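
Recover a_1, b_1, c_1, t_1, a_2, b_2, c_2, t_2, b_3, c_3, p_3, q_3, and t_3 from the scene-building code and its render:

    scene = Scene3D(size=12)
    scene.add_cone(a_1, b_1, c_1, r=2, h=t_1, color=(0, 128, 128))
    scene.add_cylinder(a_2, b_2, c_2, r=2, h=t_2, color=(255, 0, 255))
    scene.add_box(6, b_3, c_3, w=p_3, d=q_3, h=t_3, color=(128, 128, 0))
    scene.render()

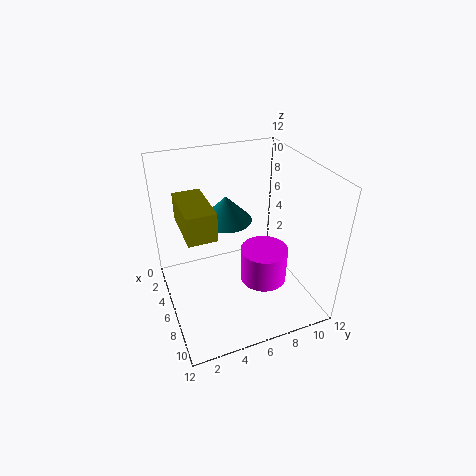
a_1 = 6, b_1 = 5, c_1 = 8, t_1 = 2, a_2 = 7, b_2 = 8, c_2 = 2, t_2 = 3, b_3 = 1, c_3 = 9, p_3 = 4, q_3 = 2, t_3 = 2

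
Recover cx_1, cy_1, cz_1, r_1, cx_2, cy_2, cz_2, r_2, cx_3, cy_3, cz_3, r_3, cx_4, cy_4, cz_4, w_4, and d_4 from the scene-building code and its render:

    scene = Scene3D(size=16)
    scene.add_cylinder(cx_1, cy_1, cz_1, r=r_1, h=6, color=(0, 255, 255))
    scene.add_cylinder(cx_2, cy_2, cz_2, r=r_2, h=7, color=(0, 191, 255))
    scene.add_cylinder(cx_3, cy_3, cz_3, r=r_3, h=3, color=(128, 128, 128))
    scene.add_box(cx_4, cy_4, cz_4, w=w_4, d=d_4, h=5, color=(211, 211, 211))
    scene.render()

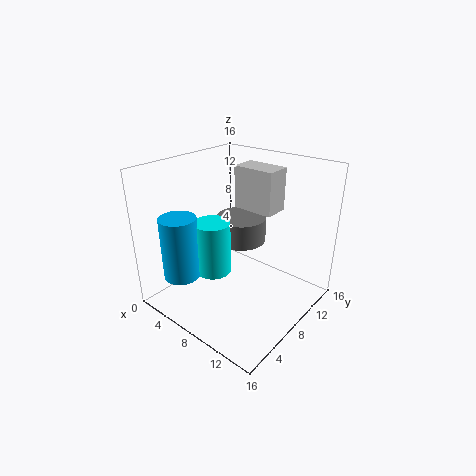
cx_1 = 6
cy_1 = 6
cz_1 = 4
r_1 = 2
cx_2 = 4
cy_2 = 3
cz_2 = 4
r_2 = 2
cx_3 = 6
cy_3 = 11
cz_3 = 6
r_3 = 3
cx_4 = 5
cy_4 = 11
cz_4 = 10
w_4 = 5
d_4 = 3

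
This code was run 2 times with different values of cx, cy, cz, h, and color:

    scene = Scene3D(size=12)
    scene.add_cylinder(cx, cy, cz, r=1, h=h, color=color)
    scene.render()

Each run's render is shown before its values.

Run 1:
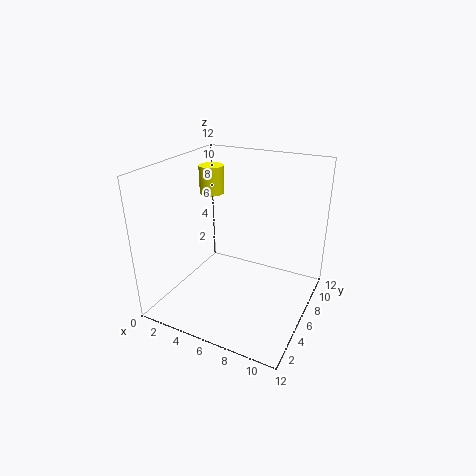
cx = 3.5
cy = 6.25
cz = 9.5
h = 2.25
color = 'yellow'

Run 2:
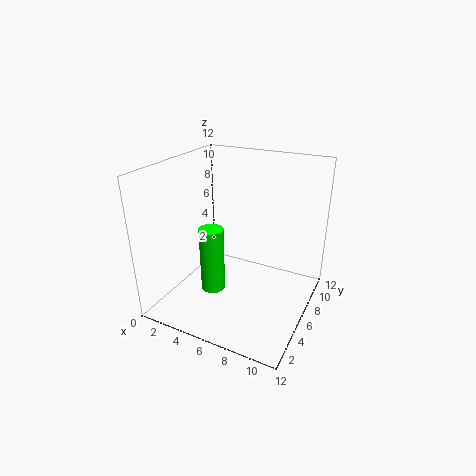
cx = 4.5
cy = 4.25
cz = 1.75
h = 5.5
color = 'lime'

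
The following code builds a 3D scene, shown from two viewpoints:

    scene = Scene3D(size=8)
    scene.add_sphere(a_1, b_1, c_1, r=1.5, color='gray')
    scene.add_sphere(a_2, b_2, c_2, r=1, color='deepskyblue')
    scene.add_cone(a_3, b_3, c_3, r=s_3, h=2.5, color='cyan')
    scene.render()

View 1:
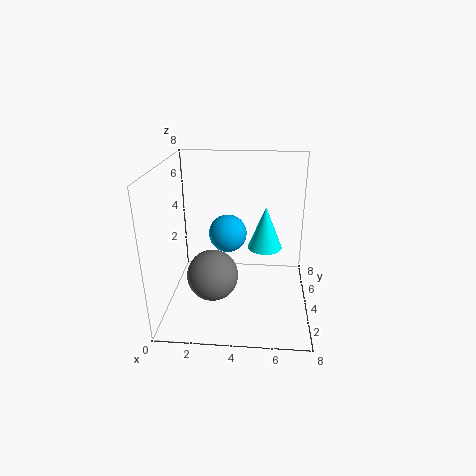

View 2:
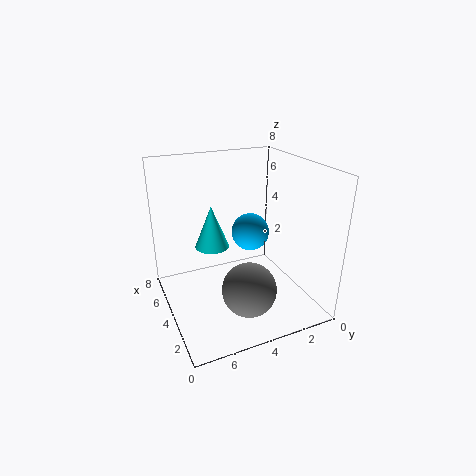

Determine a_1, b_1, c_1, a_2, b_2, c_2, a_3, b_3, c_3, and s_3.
a_1 = 2.5; b_1 = 4; c_1 = 1.5; a_2 = 3.5; b_2 = 3.5; c_2 = 4.5; a_3 = 5.5; b_3 = 5; c_3 = 3; s_3 = 1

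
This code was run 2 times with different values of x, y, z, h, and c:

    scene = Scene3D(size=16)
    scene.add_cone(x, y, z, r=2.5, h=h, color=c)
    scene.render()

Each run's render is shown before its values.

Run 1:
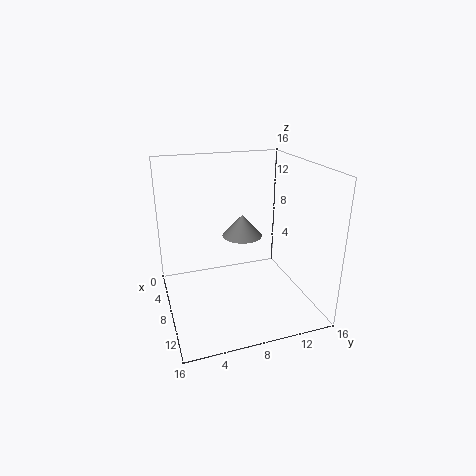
x = 3.75
y = 10
z = 6.25
h = 2.75
c = 'gray'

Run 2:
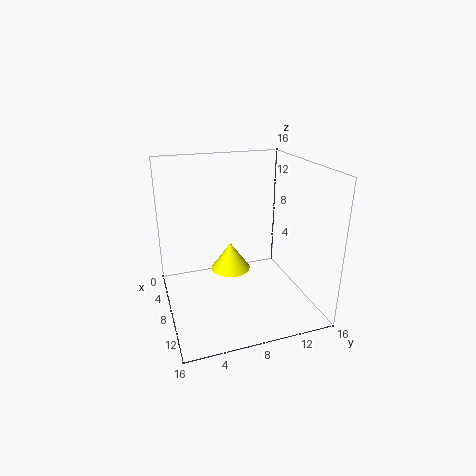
x = 3.5
y = 8.5
z = 1.75
h = 3.5
c = 'yellow'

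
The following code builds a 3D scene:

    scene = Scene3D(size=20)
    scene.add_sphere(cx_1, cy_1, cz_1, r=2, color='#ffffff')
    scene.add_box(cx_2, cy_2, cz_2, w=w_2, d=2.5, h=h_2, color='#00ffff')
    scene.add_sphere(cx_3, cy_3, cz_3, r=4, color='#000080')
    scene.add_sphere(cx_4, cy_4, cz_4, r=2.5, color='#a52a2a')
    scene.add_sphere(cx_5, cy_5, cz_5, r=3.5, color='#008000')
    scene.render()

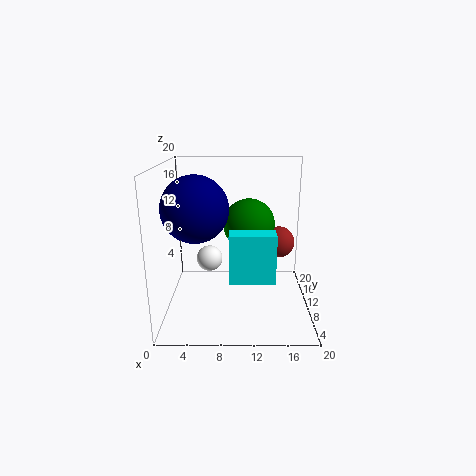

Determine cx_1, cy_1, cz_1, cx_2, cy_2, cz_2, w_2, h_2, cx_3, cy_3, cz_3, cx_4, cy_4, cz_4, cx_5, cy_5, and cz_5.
cx_1 = 5.5; cy_1 = 14.5; cz_1 = 5; cx_2 = 9; cy_2 = 2; cz_2 = 7; w_2 = 5.5; h_2 = 6; cx_3 = 5; cy_3 = 4.5; cz_3 = 15.5; cx_4 = 16.5; cy_4 = 16.5; cz_4 = 7; cx_5 = 11.5; cy_5 = 10; cz_5 = 12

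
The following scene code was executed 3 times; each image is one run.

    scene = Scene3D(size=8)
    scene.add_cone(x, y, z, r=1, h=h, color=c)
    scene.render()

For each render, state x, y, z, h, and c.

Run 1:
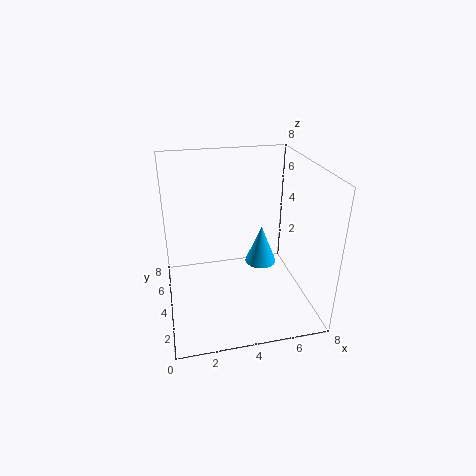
x = 6
y = 6
z = 1
h = 2.5
c = 'deepskyblue'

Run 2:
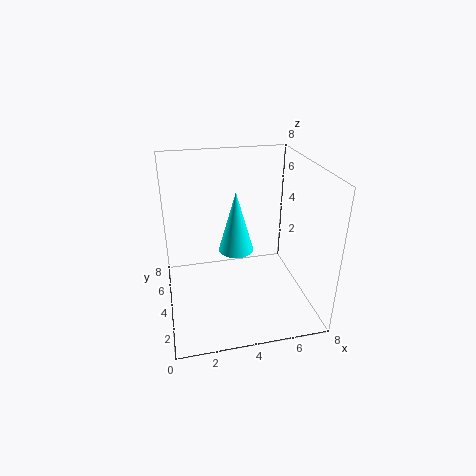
x = 4
y = 4.5
z = 3
h = 3.5
c = 'cyan'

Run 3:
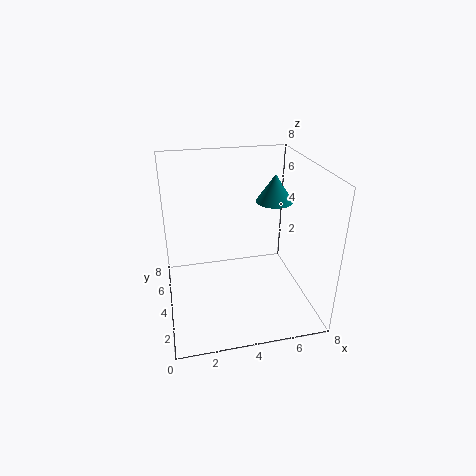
x = 6
y = 4
z = 6
h = 1.5
c = 'teal'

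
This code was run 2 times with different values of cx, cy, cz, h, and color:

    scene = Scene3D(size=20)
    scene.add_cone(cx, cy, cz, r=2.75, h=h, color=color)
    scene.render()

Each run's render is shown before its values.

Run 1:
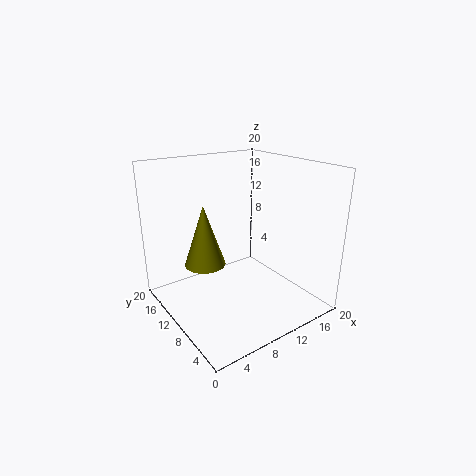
cx = 5.25, cy = 11, cz = 7, h = 8.25, color = 'olive'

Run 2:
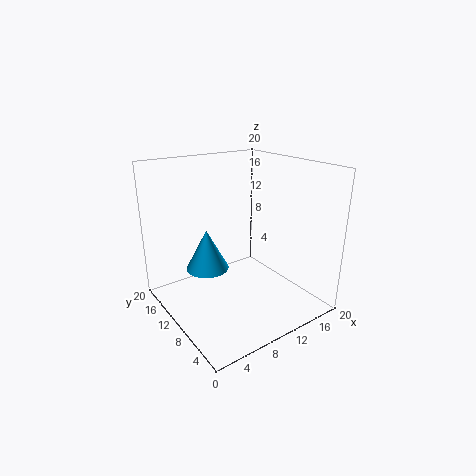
cx = 4.75, cy = 9.5, cz = 7.25, h = 5.25, color = 'deepskyblue'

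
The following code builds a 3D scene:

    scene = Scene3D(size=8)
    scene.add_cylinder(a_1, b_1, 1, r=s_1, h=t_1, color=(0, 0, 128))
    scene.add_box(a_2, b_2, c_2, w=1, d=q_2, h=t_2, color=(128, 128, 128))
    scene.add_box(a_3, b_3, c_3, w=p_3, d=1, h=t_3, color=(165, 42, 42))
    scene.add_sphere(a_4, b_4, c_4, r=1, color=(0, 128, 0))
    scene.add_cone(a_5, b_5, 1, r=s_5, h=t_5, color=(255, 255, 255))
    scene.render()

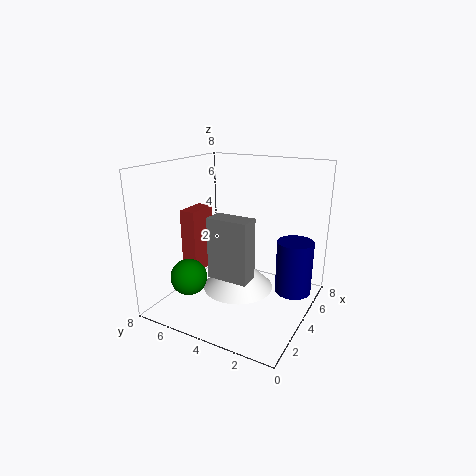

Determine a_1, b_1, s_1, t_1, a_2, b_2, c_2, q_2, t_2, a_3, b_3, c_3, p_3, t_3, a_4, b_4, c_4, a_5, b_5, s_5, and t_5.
a_1 = 5, b_1 = 1, s_1 = 1, t_1 = 3, a_2 = 1, b_2 = 2, c_2 = 3, q_2 = 2, t_2 = 3, a_3 = 4, b_3 = 7, c_3 = 1, p_3 = 2, t_3 = 4, a_4 = 2, b_4 = 6, c_4 = 2, a_5 = 4, b_5 = 4, s_5 = 2, t_5 = 2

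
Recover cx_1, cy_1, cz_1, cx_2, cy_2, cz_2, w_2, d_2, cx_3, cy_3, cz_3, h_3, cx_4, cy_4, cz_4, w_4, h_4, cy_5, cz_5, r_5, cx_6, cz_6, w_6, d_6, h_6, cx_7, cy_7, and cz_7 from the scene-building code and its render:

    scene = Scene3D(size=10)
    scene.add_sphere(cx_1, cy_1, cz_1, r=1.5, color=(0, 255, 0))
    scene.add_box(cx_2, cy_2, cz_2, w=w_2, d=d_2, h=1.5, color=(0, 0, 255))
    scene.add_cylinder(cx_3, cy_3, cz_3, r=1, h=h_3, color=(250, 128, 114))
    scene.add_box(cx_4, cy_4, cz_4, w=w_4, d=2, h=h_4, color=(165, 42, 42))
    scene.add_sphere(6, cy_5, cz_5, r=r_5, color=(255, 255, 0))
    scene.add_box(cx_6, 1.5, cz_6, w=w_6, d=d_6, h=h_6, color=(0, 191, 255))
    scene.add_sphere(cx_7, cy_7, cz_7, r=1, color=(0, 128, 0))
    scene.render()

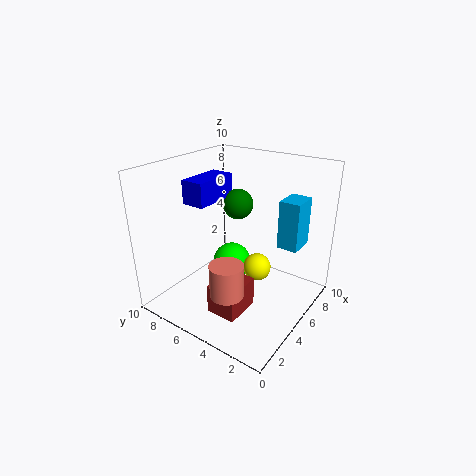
cx_1 = 7; cy_1 = 7; cz_1 = 1.5; cx_2 = 2; cy_2 = 5.5; cz_2 = 8; w_2 = 3; d_2 = 1.5; cx_3 = 1; cy_3 = 3; cz_3 = 3.5; h_3 = 2; cx_4 = 1.5; cy_4 = 3; cz_4 = 1; w_4 = 2.5; h_4 = 2; cy_5 = 4; cz_5 = 2.5; r_5 = 1; cx_6 = 7; cz_6 = 4; w_6 = 2; d_6 = 1.5; h_6 = 3.5; cx_7 = 5; cy_7 = 5; cz_7 = 7.5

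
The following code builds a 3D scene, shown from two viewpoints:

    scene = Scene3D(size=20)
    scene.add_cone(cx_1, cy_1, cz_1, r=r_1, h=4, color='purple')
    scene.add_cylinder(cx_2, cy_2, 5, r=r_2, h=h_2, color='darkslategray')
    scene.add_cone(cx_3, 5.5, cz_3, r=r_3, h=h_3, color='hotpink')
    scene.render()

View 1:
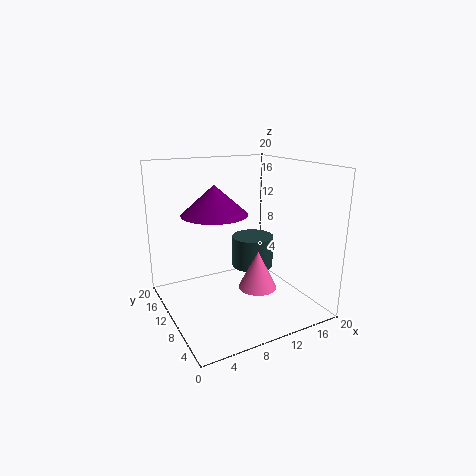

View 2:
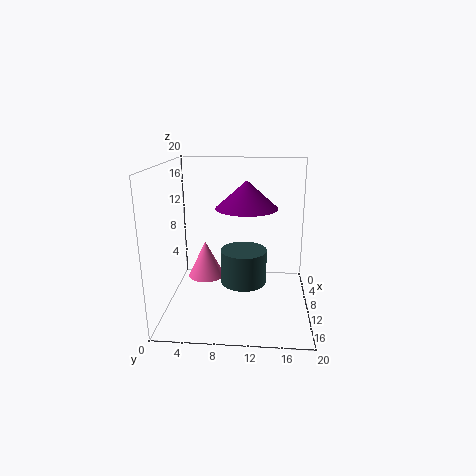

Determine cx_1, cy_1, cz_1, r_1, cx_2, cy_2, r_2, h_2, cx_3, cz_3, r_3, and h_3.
cx_1 = 7
cy_1 = 11
cz_1 = 13.5
r_1 = 4.5
cx_2 = 13
cy_2 = 11
r_2 = 3
h_2 = 4.5
cx_3 = 10.5
cz_3 = 4.5
r_3 = 2.5
h_3 = 5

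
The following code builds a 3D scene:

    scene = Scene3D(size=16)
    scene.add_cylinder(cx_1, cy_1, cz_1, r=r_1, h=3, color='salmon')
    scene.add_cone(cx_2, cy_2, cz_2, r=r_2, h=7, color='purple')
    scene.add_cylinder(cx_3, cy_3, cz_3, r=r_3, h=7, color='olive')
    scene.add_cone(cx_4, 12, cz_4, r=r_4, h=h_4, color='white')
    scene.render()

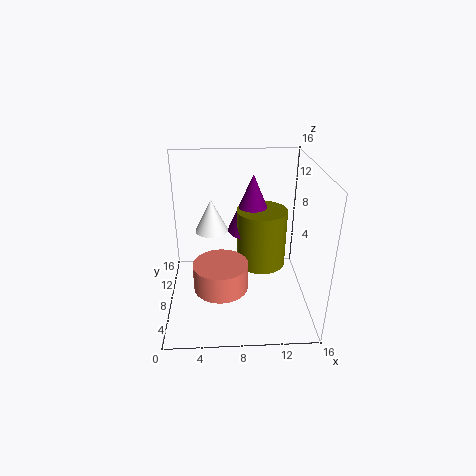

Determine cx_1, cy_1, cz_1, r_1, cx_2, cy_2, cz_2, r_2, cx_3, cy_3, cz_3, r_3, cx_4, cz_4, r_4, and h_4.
cx_1 = 6; cy_1 = 6; cz_1 = 3; r_1 = 3; cx_2 = 10; cy_2 = 12; cz_2 = 7; r_2 = 3; cx_3 = 11; cy_3 = 11; cz_3 = 3; r_3 = 3; cx_4 = 5; cz_4 = 7; r_4 = 2; h_4 = 4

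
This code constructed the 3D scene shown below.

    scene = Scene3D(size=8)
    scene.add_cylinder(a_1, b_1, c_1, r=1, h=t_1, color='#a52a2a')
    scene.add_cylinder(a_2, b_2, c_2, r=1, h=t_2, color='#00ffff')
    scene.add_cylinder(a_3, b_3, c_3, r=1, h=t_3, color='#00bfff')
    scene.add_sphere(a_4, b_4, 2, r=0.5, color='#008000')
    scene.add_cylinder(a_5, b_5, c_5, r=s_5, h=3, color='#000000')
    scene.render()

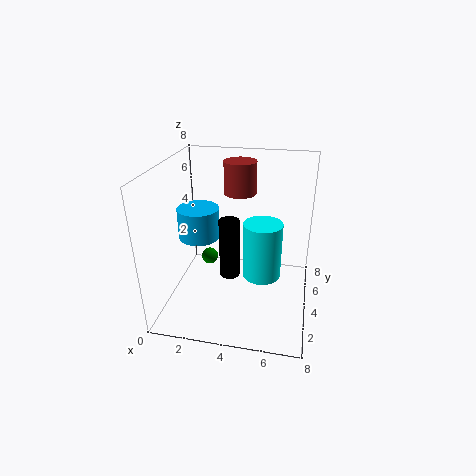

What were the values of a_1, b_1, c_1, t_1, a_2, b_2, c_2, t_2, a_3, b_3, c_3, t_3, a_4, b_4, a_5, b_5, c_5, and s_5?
a_1 = 3.5, b_1 = 7, c_1 = 5.5, t_1 = 2, a_2 = 5.5, b_2 = 3, c_2 = 2.5, t_2 = 3, a_3 = 2.5, b_3 = 2, c_3 = 5, t_3 = 1.5, a_4 = 2, b_4 = 5, a_5 = 4, b_5 = 2, c_5 = 3, s_5 = 0.5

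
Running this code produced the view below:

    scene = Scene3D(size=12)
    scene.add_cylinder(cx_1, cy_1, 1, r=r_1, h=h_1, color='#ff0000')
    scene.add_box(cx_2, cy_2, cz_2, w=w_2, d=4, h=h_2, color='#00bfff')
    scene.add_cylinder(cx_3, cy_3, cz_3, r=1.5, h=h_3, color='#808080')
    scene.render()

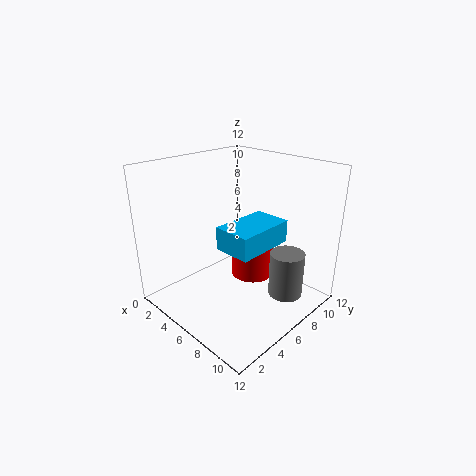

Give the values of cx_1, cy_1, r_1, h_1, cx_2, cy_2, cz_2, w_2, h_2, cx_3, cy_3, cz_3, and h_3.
cx_1 = 5
cy_1 = 9
r_1 = 2
h_1 = 4
cx_2 = 9
cy_2 = 1
cz_2 = 8
w_2 = 2.5
h_2 = 1.5
cx_3 = 9
cy_3 = 9
cz_3 = 0.5
h_3 = 4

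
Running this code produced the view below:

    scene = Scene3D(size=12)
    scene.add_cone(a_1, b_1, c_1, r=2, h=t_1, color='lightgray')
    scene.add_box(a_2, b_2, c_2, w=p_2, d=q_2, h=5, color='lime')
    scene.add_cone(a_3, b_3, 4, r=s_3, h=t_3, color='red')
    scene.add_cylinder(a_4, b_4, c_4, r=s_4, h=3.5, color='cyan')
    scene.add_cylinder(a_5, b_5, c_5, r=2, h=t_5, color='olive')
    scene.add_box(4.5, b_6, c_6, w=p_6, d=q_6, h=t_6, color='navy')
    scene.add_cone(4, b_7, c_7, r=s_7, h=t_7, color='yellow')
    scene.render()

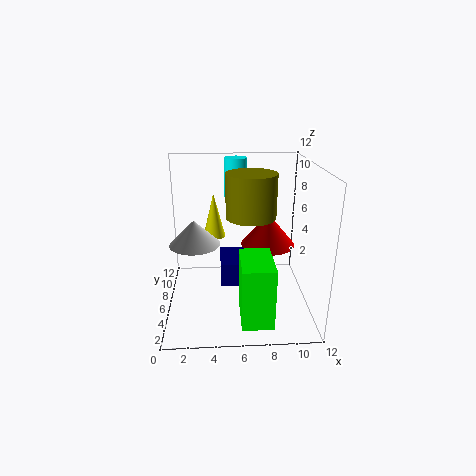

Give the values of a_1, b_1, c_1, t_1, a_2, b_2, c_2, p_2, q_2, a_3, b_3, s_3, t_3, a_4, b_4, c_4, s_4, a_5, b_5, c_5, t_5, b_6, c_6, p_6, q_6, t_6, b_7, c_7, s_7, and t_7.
a_1 = 2.5, b_1 = 5, c_1 = 6, t_1 = 2, a_2 = 6, b_2 = 1, c_2 = 0.5, p_2 = 2.5, q_2 = 4, a_3 = 9, b_3 = 9, s_3 = 2.5, t_3 = 3, a_4 = 6, b_4 = 9.5, c_4 = 8.5, s_4 = 1, a_5 = 7, b_5 = 5.5, c_5 = 8, t_5 = 3.5, b_6 = 5, c_6 = 2, p_6 = 3.5, q_6 = 3.5, t_6 = 2, b_7 = 9, c_7 = 5, s_7 = 1, t_7 = 4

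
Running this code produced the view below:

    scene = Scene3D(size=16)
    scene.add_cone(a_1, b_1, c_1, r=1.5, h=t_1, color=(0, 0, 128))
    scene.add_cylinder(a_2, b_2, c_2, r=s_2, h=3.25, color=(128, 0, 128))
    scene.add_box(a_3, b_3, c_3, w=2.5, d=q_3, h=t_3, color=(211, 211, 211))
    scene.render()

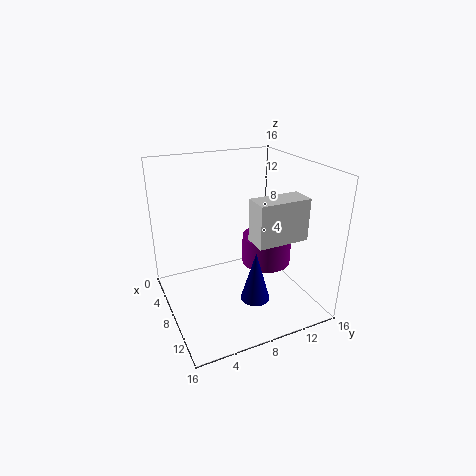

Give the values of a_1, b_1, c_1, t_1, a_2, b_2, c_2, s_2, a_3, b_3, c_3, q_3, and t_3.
a_1 = 12.75
b_1 = 7.75
c_1 = 3.25
t_1 = 5.25
a_2 = 8.75
b_2 = 11.25
c_2 = 4.75
s_2 = 2.75
a_3 = 11.5
b_3 = 7.5
c_3 = 9.5
q_3 = 5.25
t_3 = 4.25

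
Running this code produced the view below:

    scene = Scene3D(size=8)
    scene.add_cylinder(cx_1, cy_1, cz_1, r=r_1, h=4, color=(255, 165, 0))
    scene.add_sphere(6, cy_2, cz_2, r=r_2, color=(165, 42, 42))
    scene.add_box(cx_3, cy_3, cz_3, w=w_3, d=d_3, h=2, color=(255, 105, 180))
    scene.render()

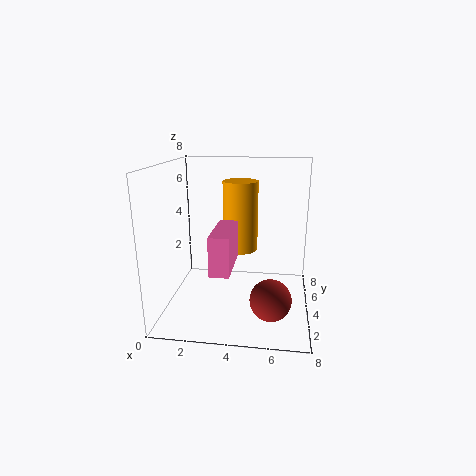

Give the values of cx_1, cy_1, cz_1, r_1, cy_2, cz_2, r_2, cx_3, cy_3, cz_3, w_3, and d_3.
cx_1 = 4, cy_1 = 5, cz_1 = 3, r_1 = 1, cy_2 = 1, cz_2 = 2, r_2 = 1, cx_3 = 3, cy_3 = 1, cz_3 = 3, w_3 = 1, d_3 = 3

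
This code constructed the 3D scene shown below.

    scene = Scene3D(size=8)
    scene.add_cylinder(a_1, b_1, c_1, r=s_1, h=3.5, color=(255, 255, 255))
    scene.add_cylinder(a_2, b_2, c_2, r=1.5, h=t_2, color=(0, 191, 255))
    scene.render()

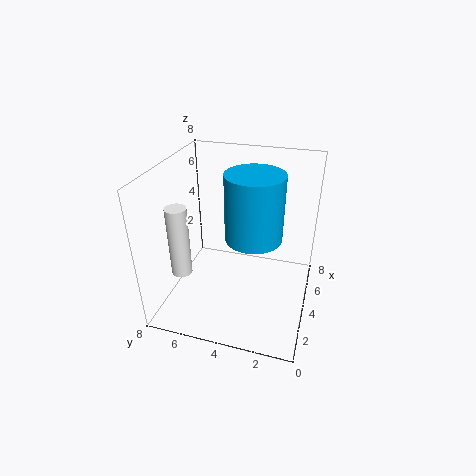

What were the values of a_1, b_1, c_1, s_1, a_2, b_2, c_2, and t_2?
a_1 = 1, b_1 = 6, c_1 = 3.5, s_1 = 0.5, a_2 = 3.5, b_2 = 3, c_2 = 4.5, t_2 = 3.5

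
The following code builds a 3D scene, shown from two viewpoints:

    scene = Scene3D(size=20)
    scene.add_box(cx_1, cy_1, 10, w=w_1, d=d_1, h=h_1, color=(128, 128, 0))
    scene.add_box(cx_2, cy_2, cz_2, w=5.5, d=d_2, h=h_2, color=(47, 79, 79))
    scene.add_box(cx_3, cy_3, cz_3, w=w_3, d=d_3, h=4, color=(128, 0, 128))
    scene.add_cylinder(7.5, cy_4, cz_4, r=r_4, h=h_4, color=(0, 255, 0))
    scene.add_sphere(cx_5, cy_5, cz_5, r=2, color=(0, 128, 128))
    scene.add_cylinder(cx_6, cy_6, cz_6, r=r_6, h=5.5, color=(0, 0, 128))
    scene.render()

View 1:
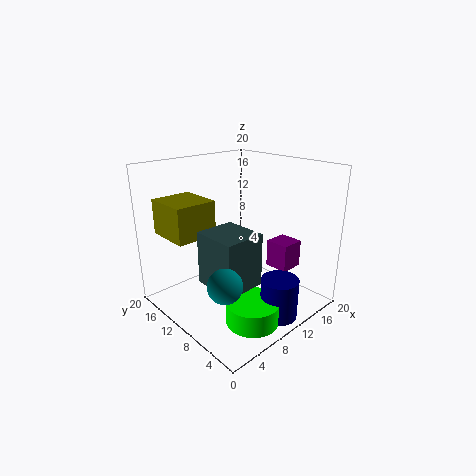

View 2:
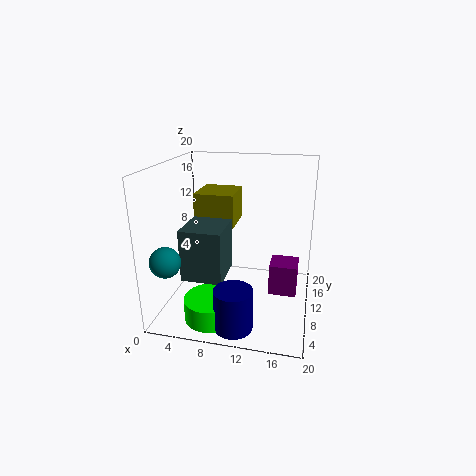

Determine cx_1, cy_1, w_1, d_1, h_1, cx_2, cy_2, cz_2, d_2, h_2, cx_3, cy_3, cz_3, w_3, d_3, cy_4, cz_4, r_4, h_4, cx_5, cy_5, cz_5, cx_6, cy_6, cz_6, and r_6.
cx_1 = 2.5
cy_1 = 13
w_1 = 6
d_1 = 6.5
h_1 = 5
cx_2 = 3.5
cy_2 = 4.5
cz_2 = 5.5
d_2 = 6
h_2 = 7
cx_3 = 15
cy_3 = 5.5
cz_3 = 4.5
w_3 = 3.5
d_3 = 3.5
cy_4 = 4.5
cz_4 = 0.5
r_4 = 3.5
h_4 = 3
cx_5 = 2
cy_5 = 3.5
cz_5 = 8.5
cx_6 = 11
cy_6 = 3
cz_6 = 0.5
r_6 = 2.5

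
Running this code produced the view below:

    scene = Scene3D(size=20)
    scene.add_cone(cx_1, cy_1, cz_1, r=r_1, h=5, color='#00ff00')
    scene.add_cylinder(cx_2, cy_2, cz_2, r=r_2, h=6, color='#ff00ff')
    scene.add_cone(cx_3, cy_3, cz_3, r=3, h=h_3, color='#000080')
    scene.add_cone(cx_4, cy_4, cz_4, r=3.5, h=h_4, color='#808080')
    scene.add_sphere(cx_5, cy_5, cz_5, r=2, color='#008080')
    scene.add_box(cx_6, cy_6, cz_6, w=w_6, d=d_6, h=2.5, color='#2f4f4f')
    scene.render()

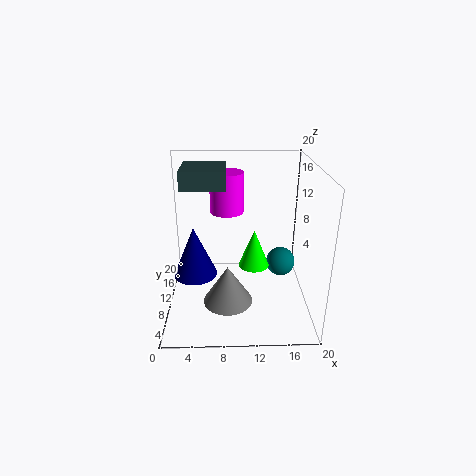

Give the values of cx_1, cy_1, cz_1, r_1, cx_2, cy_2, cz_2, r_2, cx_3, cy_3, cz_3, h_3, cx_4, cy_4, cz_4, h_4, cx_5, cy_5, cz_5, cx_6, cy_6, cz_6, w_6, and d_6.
cx_1 = 12
cy_1 = 7
cz_1 = 7.5
r_1 = 2
cx_2 = 8.5
cy_2 = 15
cz_2 = 12
r_2 = 2.5
cx_3 = 4
cy_3 = 9
cz_3 = 5
h_3 = 7
cx_4 = 8.5
cy_4 = 8
cz_4 = 1
h_4 = 5.5
cx_5 = 16
cy_5 = 9.5
cz_5 = 6.5
cx_6 = 2.5
cy_6 = 9
cz_6 = 17
w_6 = 6
d_6 = 6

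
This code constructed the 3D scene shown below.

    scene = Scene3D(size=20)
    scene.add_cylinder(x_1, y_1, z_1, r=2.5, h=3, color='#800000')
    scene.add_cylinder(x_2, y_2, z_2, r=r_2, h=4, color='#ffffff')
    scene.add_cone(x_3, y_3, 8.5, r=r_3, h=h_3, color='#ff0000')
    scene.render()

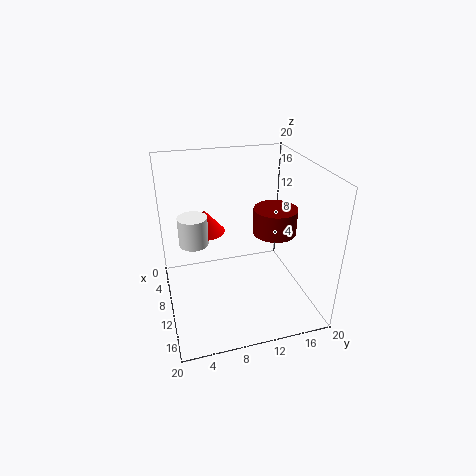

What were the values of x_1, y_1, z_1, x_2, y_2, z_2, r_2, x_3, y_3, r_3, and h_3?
x_1 = 16.5; y_1 = 12.5; z_1 = 14; x_2 = 9; y_2 = 4; z_2 = 9.5; r_2 = 2; x_3 = 4; y_3 = 6.5; r_3 = 3; h_3 = 3.5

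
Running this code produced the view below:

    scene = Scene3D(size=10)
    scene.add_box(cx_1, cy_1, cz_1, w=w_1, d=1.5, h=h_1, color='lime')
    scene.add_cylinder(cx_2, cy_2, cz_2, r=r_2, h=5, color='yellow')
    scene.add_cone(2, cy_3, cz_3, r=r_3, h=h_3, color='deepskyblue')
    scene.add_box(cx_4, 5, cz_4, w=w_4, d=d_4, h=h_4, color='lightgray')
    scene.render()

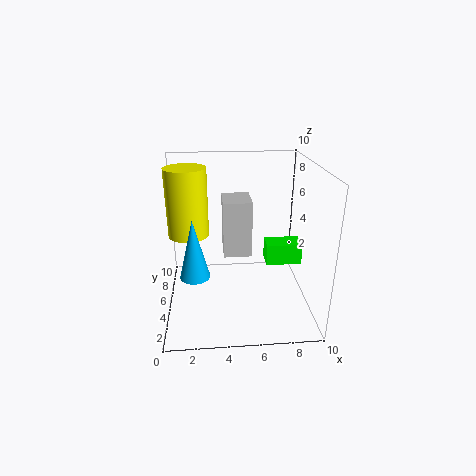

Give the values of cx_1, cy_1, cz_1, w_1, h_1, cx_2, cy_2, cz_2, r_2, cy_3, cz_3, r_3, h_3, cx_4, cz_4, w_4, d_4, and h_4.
cx_1 = 7
cy_1 = 4.5
cz_1 = 3
w_1 = 2.5
h_1 = 1.5
cx_2 = 1.5
cy_2 = 7
cz_2 = 4.5
r_2 = 1.5
cy_3 = 3.5
cz_3 = 3
r_3 = 1
h_3 = 4
cx_4 = 4
cz_4 = 3.5
w_4 = 2
d_4 = 2.5
h_4 = 4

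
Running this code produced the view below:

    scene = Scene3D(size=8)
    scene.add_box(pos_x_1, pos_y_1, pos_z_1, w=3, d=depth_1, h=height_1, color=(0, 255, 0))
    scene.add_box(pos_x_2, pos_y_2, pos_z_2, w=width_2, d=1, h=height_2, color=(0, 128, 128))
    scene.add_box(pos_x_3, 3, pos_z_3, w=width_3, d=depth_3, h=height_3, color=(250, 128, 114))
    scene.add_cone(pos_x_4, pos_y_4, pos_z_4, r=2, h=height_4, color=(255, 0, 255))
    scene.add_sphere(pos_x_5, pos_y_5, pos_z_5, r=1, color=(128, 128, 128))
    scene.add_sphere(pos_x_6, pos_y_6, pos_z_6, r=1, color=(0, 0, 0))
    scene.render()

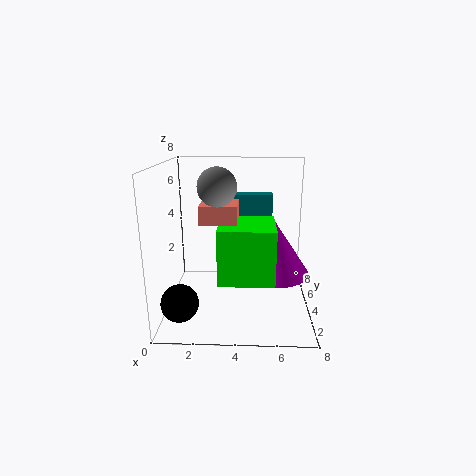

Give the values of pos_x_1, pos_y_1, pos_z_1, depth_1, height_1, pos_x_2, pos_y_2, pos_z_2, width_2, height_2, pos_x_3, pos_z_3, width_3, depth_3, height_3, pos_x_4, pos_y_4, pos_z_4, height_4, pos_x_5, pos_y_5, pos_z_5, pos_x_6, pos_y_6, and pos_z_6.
pos_x_1 = 3; pos_y_1 = 2; pos_z_1 = 2; depth_1 = 3; height_1 = 3; pos_x_2 = 3; pos_y_2 = 6; pos_z_2 = 4; width_2 = 3; height_2 = 2; pos_x_3 = 2; pos_z_3 = 5; width_3 = 2; depth_3 = 2; height_3 = 1; pos_x_4 = 6; pos_y_4 = 4; pos_z_4 = 2; height_4 = 3; pos_x_5 = 3; pos_y_5 = 3; pos_z_5 = 7; pos_x_6 = 1; pos_y_6 = 2; pos_z_6 = 1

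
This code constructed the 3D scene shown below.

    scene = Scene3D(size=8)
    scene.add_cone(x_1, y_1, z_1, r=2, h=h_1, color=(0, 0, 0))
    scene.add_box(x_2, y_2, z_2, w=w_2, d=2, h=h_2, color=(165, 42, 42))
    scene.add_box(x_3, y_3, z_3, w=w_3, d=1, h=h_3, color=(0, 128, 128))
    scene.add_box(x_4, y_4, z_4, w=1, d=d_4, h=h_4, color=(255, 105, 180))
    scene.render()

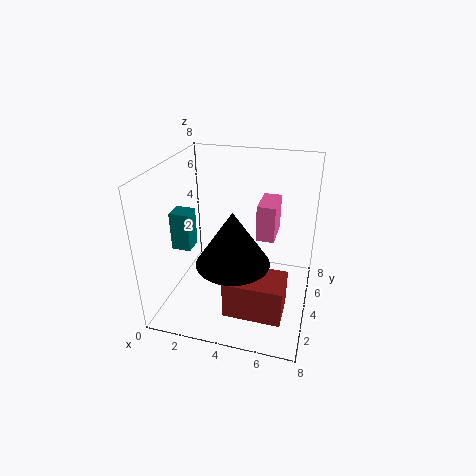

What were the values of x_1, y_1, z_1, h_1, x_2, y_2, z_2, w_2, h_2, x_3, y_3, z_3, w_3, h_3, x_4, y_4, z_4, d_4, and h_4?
x_1 = 4
y_1 = 3
z_1 = 3
h_1 = 3
x_2 = 4
y_2 = 1
z_2 = 1
w_2 = 3
h_2 = 2
x_3 = 1
y_3 = 2
z_3 = 4
w_3 = 1
h_3 = 2
x_4 = 5
y_4 = 4
z_4 = 4
d_4 = 2
h_4 = 2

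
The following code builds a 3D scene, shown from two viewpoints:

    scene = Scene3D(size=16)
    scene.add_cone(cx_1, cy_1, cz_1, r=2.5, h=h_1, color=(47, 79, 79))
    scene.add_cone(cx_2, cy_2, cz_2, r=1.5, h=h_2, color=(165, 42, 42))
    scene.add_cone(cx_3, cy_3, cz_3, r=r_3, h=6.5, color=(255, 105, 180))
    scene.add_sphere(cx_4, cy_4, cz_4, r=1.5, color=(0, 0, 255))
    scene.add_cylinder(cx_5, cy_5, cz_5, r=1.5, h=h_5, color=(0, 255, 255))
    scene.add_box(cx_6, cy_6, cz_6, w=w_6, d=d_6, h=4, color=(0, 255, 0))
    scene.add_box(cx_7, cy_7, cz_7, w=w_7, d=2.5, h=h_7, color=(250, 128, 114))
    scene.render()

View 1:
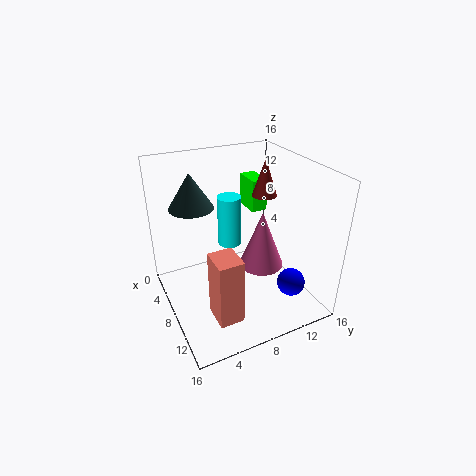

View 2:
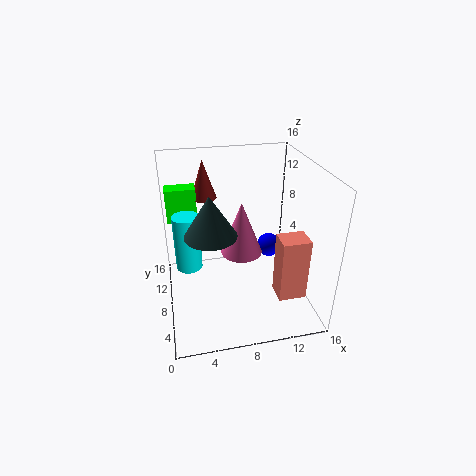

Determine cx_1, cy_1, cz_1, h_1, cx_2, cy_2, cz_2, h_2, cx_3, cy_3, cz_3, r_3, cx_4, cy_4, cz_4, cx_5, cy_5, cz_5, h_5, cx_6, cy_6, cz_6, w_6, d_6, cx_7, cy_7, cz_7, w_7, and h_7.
cx_1 = 4.5; cy_1 = 4; cz_1 = 11; h_1 = 4; cx_2 = 5; cy_2 = 13; cz_2 = 11; h_2 = 4.5; cx_3 = 9; cy_3 = 10.5; cz_3 = 4.5; r_3 = 2.5; cx_4 = 13; cy_4 = 12; cz_4 = 4; cx_5 = 2.5; cy_5 = 9.5; cz_5 = 4; h_5 = 6.5; cx_6 = 0.5; cy_6 = 12; cz_6 = 8.5; w_6 = 3.5; d_6 = 2; cx_7 = 11.5; cy_7 = 3; cz_7 = 2.5; w_7 = 3; h_7 = 7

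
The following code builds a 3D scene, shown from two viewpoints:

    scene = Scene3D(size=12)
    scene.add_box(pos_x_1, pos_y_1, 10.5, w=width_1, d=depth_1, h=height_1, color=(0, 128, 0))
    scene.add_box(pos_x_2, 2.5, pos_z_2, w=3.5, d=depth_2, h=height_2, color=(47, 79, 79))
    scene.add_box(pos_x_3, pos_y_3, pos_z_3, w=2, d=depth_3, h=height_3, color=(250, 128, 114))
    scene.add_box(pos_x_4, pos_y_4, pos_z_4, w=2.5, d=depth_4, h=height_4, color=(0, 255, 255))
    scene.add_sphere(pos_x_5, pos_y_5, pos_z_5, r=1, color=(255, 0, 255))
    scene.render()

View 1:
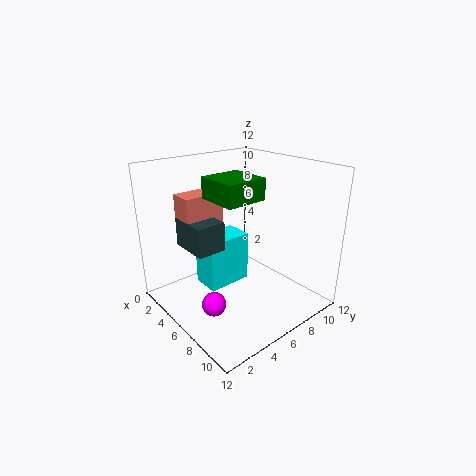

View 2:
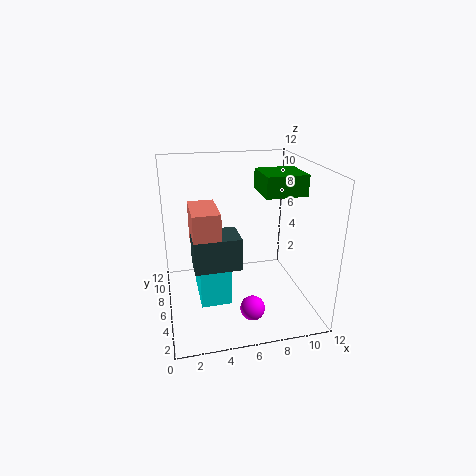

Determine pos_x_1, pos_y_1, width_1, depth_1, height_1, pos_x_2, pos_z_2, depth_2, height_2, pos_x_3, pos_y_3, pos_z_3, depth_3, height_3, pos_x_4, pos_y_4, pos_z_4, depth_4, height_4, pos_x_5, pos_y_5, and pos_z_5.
pos_x_1 = 7; pos_y_1 = 2; width_1 = 3; depth_1 = 3; height_1 = 1.5; pos_x_2 = 2; pos_z_2 = 5; depth_2 = 2.5; height_2 = 2.5; pos_x_3 = 2; pos_y_3 = 2.5; pos_z_3 = 6.5; depth_3 = 3.5; height_3 = 3; pos_x_4 = 2.5; pos_y_4 = 4; pos_z_4 = 1; depth_4 = 4; height_4 = 4.5; pos_x_5 = 6.5; pos_y_5 = 3; pos_z_5 = 1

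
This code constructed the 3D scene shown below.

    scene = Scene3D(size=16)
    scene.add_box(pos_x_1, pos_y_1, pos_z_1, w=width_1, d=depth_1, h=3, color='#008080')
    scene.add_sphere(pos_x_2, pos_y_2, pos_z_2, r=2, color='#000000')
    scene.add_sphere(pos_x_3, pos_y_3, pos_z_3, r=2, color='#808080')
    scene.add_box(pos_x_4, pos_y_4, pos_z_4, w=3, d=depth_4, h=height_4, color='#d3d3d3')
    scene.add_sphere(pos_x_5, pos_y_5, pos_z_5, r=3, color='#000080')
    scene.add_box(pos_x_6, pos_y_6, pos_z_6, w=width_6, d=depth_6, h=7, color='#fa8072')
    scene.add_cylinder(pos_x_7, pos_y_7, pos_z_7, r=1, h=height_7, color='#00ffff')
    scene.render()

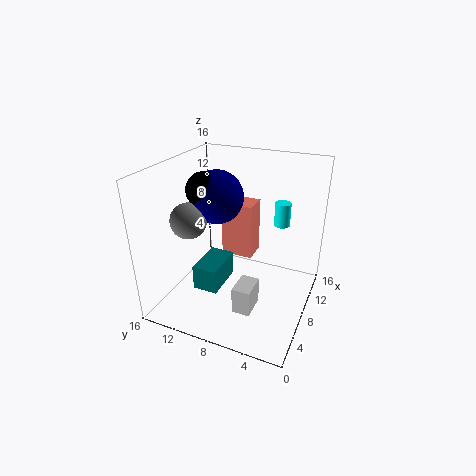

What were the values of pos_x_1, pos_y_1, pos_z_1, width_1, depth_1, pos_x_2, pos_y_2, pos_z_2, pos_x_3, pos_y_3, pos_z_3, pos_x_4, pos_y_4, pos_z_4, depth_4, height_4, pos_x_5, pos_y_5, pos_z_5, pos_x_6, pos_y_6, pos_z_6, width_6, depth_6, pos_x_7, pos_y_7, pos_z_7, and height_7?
pos_x_1 = 6
pos_y_1 = 10
pos_z_1 = 1
width_1 = 5
depth_1 = 3
pos_x_2 = 8
pos_y_2 = 12
pos_z_2 = 13
pos_x_3 = 6
pos_y_3 = 13
pos_z_3 = 10
pos_x_4 = 4
pos_y_4 = 5
pos_z_4 = 1
depth_4 = 2
height_4 = 3
pos_x_5 = 9
pos_y_5 = 11
pos_z_5 = 12
pos_x_6 = 12
pos_y_6 = 8
pos_z_6 = 3
width_6 = 3
depth_6 = 4
pos_x_7 = 15
pos_y_7 = 5
pos_z_7 = 7
height_7 = 3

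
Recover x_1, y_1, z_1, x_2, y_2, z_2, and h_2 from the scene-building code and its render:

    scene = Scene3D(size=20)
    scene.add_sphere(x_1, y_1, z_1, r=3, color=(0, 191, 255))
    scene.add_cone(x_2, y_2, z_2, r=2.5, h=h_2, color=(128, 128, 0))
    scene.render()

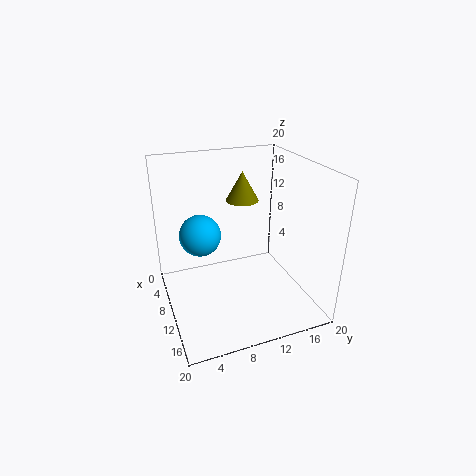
x_1 = 6.5
y_1 = 5.5
z_1 = 9.5
x_2 = 4
y_2 = 13
z_2 = 13
h_2 = 4.5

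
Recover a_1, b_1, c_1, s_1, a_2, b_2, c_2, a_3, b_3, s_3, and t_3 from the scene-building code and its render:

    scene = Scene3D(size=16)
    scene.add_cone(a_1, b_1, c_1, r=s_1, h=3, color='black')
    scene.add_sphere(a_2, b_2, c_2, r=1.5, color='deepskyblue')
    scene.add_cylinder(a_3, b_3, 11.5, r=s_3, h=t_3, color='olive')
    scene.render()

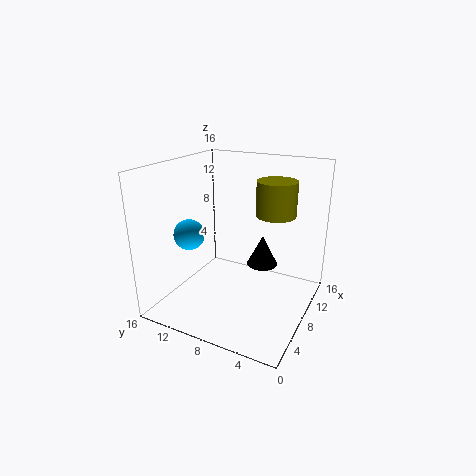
a_1 = 5.5; b_1 = 4; c_1 = 7; s_1 = 1.5; a_2 = 2.5; b_2 = 10.5; c_2 = 10; a_3 = 7.5; b_3 = 3.5; s_3 = 2; t_3 = 3.5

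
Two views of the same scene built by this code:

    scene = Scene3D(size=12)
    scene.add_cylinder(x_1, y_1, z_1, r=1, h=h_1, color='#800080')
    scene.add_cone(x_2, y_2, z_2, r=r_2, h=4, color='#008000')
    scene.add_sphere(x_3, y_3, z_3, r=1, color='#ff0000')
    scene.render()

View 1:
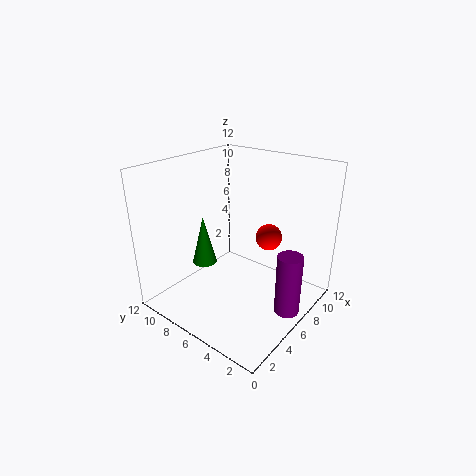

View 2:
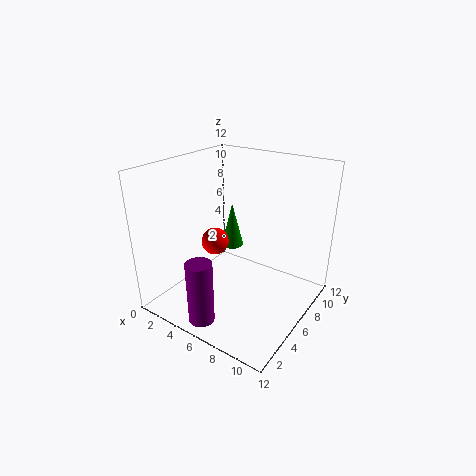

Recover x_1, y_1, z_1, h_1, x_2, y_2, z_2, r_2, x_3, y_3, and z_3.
x_1 = 6, y_1 = 1, z_1 = 1, h_1 = 5, x_2 = 4, y_2 = 8, z_2 = 4, r_2 = 1, x_3 = 6, y_3 = 3, z_3 = 7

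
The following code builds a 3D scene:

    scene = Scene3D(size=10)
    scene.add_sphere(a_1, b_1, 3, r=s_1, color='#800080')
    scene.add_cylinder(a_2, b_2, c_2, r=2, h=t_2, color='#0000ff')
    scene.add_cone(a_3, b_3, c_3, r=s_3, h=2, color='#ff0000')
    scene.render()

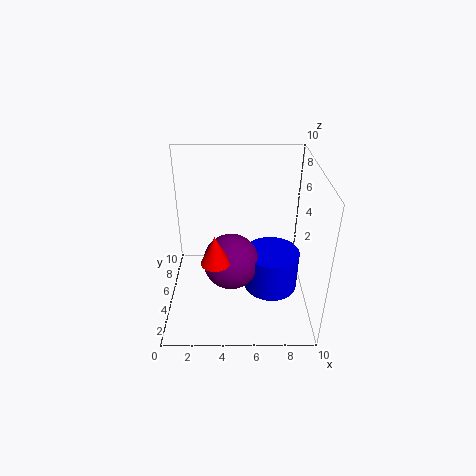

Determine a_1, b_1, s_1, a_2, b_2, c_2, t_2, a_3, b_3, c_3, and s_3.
a_1 = 4.5, b_1 = 5, s_1 = 2, a_2 = 7.5, b_2 = 5.5, c_2 = 0.5, t_2 = 3, a_3 = 3.5, b_3 = 3.5, c_3 = 4, s_3 = 1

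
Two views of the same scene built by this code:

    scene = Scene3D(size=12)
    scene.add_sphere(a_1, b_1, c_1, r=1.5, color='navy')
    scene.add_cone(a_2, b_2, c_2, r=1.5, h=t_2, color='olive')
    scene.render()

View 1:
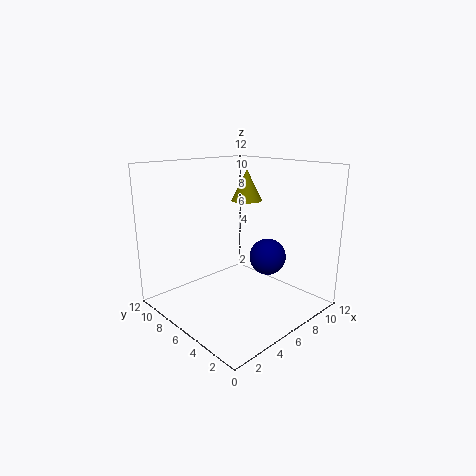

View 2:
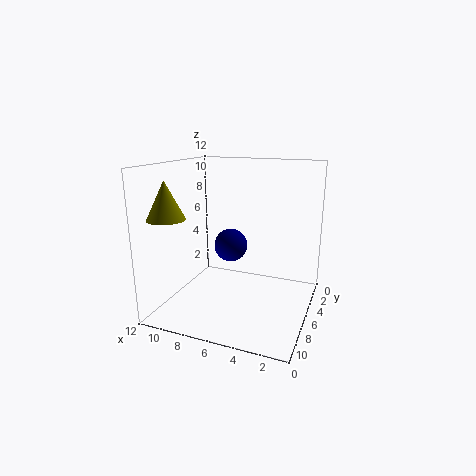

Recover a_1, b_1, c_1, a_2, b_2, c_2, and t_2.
a_1 = 7.5, b_1 = 4, c_1 = 4.5, a_2 = 10.5, b_2 = 9.5, c_2 = 8, t_2 = 3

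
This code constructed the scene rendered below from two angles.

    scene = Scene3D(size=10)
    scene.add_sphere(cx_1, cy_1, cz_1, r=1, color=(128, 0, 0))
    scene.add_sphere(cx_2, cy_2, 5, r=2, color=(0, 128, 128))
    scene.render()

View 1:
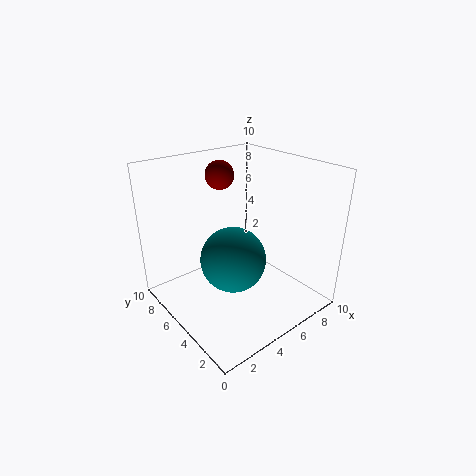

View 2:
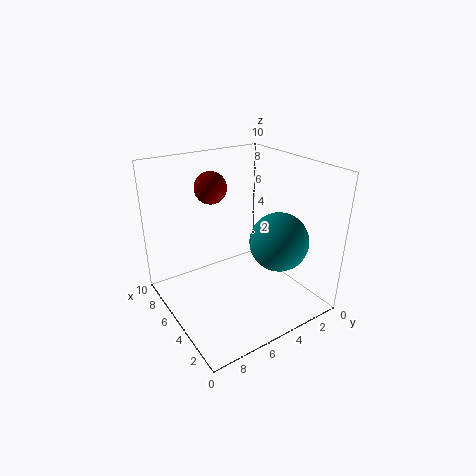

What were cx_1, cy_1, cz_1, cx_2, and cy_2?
cx_1 = 5, cy_1 = 7, cz_1 = 9, cx_2 = 3, cy_2 = 3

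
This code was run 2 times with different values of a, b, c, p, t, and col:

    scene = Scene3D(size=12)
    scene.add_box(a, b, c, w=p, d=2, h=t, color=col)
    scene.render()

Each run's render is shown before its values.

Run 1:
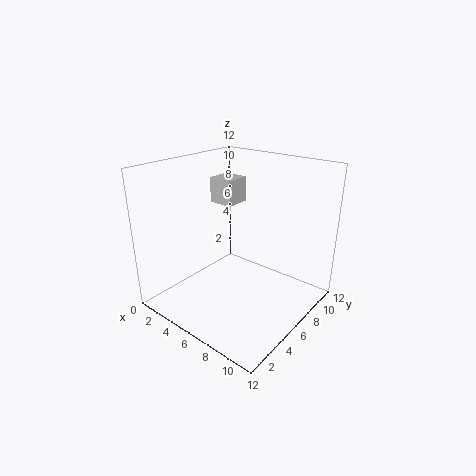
a = 4, b = 5, c = 9, p = 2, t = 2, col = 'lightgray'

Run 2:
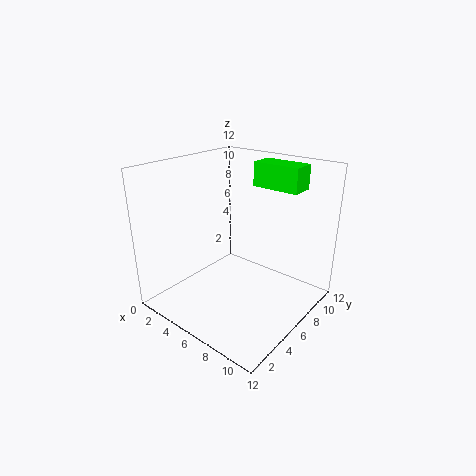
a = 6, b = 8, c = 10, p = 4, t = 2, col = 'lime'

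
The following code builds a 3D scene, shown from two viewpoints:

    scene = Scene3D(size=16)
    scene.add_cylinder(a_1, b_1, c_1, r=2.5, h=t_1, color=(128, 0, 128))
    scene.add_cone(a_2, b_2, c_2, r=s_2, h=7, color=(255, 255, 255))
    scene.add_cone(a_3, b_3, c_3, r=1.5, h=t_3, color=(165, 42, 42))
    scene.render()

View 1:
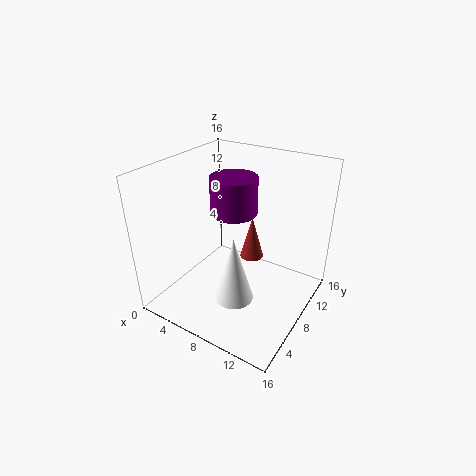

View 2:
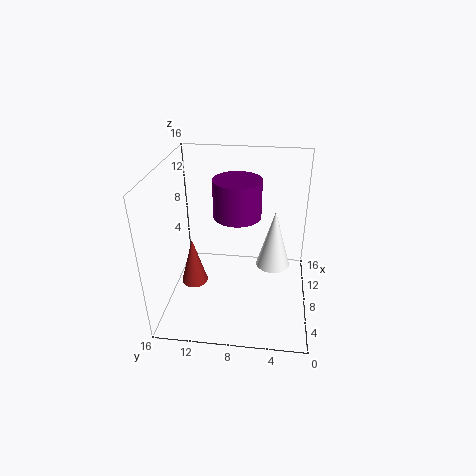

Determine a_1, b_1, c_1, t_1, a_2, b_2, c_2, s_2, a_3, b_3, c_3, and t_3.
a_1 = 7.5
b_1 = 8
c_1 = 11
t_1 = 4
a_2 = 10
b_2 = 4
c_2 = 3.5
s_2 = 2
a_3 = 7
b_3 = 13
c_3 = 2.5
t_3 = 5.5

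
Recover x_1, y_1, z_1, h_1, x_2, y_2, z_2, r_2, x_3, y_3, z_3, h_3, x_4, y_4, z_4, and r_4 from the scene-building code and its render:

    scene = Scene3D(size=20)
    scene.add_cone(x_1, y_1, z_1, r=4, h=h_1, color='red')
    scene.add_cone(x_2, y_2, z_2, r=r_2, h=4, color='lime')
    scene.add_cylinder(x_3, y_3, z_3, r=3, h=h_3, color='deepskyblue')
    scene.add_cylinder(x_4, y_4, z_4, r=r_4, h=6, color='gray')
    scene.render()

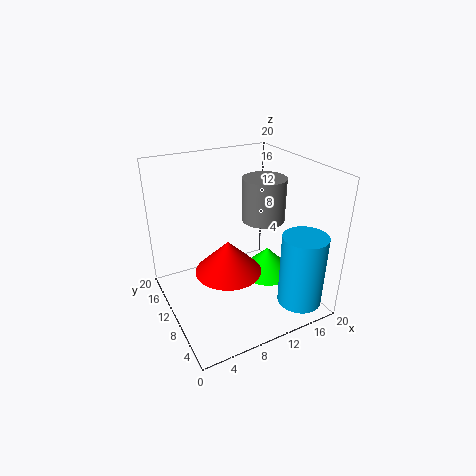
x_1 = 6
y_1 = 5
z_1 = 9
h_1 = 4
x_2 = 15
y_2 = 10
z_2 = 3
r_2 = 4
x_3 = 16
y_3 = 3
z_3 = 2
h_3 = 10
x_4 = 14
y_4 = 10
z_4 = 12
r_4 = 3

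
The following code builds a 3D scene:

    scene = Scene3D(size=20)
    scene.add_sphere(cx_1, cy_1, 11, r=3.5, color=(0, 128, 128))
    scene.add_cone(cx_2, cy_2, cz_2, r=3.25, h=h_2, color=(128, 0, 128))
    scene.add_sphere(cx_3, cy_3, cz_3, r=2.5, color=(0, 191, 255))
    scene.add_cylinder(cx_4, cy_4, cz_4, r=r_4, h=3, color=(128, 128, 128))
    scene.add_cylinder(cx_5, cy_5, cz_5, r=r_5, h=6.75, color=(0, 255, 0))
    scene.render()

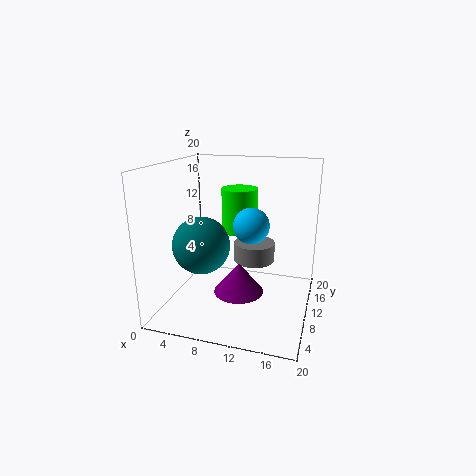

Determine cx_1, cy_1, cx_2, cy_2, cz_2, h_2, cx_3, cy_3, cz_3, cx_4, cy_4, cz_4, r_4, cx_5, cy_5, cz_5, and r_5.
cx_1 = 7.25; cy_1 = 3.75; cx_2 = 11.25; cy_2 = 6.25; cz_2 = 4; h_2 = 4; cx_3 = 11.75; cy_3 = 10.5; cz_3 = 11.75; cx_4 = 10.75; cy_4 = 16.5; cz_4 = 4; r_4 = 3.25; cx_5 = 8.5; cy_5 = 15.75; cz_5 = 9; r_5 = 2.75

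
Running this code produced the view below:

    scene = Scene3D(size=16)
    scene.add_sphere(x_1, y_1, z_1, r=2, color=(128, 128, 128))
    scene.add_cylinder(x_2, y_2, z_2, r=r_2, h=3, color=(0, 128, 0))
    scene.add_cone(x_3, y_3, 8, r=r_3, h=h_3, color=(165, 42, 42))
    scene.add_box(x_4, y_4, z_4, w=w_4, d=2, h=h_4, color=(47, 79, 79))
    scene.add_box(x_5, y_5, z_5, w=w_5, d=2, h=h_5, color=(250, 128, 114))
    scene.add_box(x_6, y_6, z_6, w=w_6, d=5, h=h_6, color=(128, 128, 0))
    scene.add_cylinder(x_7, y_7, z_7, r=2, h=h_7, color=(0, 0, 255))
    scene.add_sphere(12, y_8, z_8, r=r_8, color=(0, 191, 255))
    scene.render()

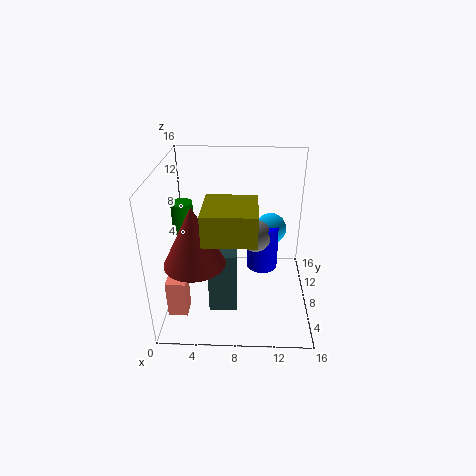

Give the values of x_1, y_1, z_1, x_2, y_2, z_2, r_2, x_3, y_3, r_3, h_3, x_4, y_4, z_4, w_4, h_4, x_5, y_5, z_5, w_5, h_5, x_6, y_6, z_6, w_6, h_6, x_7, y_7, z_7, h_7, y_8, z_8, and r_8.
x_1 = 10
y_1 = 12
z_1 = 6
x_2 = 3
y_2 = 4
z_2 = 11
r_2 = 1
x_3 = 4
y_3 = 3
r_3 = 3
h_3 = 6
x_4 = 5
y_4 = 4
z_4 = 1
w_4 = 3
h_4 = 7
x_5 = 1
y_5 = 2
z_5 = 2
w_5 = 2
h_5 = 4
x_6 = 5
y_6 = 1
z_6 = 11
w_6 = 5
h_6 = 3
x_7 = 11
y_7 = 13
z_7 = 1
h_7 = 6
y_8 = 14
z_8 = 6
r_8 = 2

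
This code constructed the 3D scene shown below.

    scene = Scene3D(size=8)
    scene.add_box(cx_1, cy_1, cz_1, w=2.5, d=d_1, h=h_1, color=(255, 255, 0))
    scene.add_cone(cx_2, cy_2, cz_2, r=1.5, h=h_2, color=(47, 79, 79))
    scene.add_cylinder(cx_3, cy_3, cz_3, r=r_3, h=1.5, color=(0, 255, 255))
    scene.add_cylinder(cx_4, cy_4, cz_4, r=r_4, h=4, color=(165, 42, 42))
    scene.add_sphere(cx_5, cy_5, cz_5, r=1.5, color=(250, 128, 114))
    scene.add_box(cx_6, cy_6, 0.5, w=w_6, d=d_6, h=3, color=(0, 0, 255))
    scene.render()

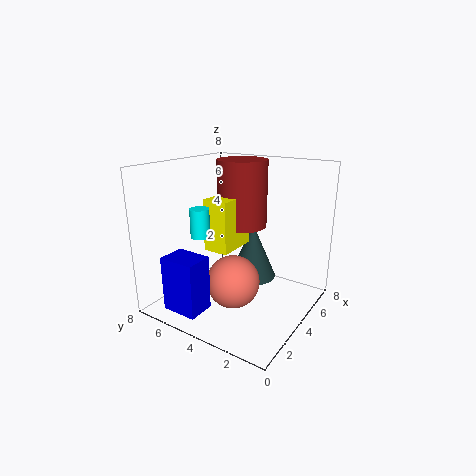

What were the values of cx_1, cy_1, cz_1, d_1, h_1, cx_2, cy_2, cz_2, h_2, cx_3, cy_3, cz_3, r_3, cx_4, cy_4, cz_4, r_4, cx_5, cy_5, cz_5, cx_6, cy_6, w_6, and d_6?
cx_1 = 3.5
cy_1 = 4.5
cz_1 = 3
d_1 = 1.5
h_1 = 3
cx_2 = 6.5
cy_2 = 4.5
cz_2 = 0.5
h_2 = 3.5
cx_3 = 2
cy_3 = 5
cz_3 = 4.5
r_3 = 0.5
cx_4 = 6
cy_4 = 5
cz_4 = 4
r_4 = 1.5
cx_5 = 3.5
cy_5 = 4
cz_5 = 1.5
cx_6 = 0.5
cy_6 = 4.5
w_6 = 1.5
d_6 = 2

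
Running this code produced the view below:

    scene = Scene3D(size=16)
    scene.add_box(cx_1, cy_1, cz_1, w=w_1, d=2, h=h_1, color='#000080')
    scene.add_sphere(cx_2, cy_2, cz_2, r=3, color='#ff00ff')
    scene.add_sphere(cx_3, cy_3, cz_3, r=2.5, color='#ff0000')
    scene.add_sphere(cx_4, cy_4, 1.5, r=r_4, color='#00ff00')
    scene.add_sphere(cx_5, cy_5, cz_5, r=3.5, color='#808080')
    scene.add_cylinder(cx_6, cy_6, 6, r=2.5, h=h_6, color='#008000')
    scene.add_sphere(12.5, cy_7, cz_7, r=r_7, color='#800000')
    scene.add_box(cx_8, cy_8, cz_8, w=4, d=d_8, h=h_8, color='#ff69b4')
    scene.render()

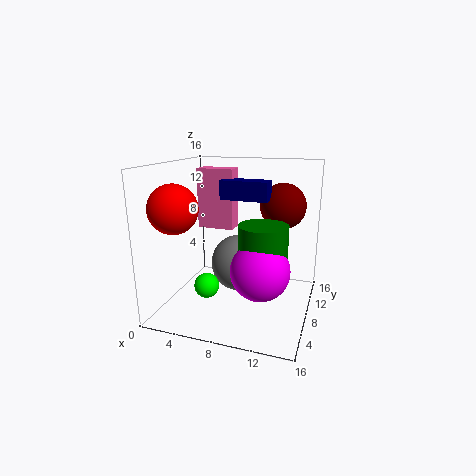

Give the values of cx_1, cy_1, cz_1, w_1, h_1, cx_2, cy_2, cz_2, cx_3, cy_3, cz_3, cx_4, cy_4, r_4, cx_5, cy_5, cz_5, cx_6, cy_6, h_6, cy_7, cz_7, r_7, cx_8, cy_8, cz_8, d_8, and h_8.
cx_1 = 6.5
cy_1 = 6.5
cz_1 = 12.5
w_1 = 5
h_1 = 2
cx_2 = 11.5
cy_2 = 4.5
cz_2 = 6
cx_3 = 3
cy_3 = 3
cz_3 = 12
cx_4 = 4
cy_4 = 8
r_4 = 1.5
cx_5 = 7
cy_5 = 11.5
cz_5 = 3.5
cx_6 = 11.5
cy_6 = 5.5
h_6 = 4.5
cy_7 = 10
cz_7 = 11.5
r_7 = 2.5
cx_8 = 3.5
cy_8 = 7.5
cz_8 = 9
d_8 = 2
h_8 = 6.5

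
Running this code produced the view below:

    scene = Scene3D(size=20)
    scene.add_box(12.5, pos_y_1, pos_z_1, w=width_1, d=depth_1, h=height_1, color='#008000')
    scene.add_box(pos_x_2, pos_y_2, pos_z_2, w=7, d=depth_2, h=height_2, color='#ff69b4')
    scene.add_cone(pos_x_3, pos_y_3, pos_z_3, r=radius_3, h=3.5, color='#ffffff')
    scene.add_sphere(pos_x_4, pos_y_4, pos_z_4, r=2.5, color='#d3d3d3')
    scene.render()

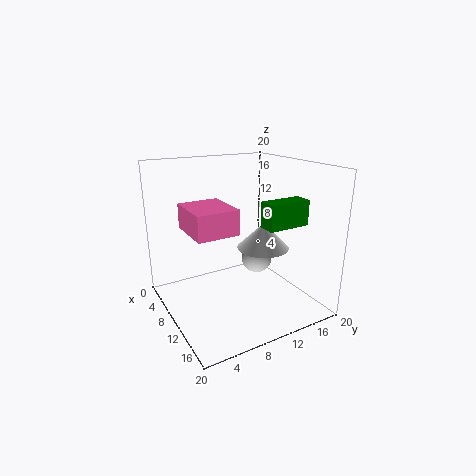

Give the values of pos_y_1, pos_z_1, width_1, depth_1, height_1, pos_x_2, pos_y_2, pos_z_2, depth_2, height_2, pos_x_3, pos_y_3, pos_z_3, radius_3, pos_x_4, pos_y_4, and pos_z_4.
pos_y_1 = 12, pos_z_1 = 12, width_1 = 2.5, depth_1 = 6, height_1 = 3.5, pos_x_2 = 4.5, pos_y_2 = 3.5, pos_z_2 = 11, depth_2 = 6, height_2 = 3.5, pos_x_3 = 12.5, pos_y_3 = 12.5, pos_z_3 = 9, radius_3 = 3.5, pos_x_4 = 5, pos_y_4 = 16.5, pos_z_4 = 3.5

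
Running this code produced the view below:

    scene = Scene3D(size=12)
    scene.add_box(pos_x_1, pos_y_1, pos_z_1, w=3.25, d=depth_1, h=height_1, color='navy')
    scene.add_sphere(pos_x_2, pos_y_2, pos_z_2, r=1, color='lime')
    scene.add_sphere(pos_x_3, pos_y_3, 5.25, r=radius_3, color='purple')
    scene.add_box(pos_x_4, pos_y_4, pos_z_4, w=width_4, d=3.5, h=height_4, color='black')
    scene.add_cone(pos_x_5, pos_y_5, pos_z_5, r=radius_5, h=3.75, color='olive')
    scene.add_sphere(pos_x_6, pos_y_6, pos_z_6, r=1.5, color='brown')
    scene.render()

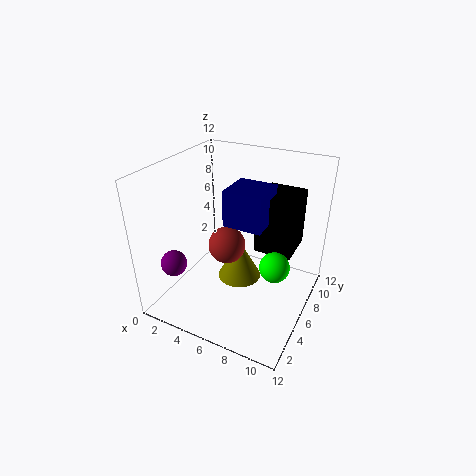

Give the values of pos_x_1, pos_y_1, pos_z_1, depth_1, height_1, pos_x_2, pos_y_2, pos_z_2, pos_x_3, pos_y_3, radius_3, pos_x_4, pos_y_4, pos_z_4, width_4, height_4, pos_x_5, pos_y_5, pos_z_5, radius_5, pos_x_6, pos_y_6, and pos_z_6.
pos_x_1 = 5; pos_y_1 = 5.25; pos_z_1 = 7.25; depth_1 = 3.25; height_1 = 3; pos_x_2 = 10.75; pos_y_2 = 2; pos_z_2 = 7.25; pos_x_3 = 2.75; pos_y_3 = 1.5; radius_3 = 1; pos_x_4 = 7; pos_y_4 = 7; pos_z_4 = 4.5; width_4 = 3.25; height_4 = 5; pos_x_5 = 5.25; pos_y_5 = 7.75; pos_z_5 = 0.75; radius_5 = 2; pos_x_6 = 5.5; pos_y_6 = 5; pos_z_6 = 5.75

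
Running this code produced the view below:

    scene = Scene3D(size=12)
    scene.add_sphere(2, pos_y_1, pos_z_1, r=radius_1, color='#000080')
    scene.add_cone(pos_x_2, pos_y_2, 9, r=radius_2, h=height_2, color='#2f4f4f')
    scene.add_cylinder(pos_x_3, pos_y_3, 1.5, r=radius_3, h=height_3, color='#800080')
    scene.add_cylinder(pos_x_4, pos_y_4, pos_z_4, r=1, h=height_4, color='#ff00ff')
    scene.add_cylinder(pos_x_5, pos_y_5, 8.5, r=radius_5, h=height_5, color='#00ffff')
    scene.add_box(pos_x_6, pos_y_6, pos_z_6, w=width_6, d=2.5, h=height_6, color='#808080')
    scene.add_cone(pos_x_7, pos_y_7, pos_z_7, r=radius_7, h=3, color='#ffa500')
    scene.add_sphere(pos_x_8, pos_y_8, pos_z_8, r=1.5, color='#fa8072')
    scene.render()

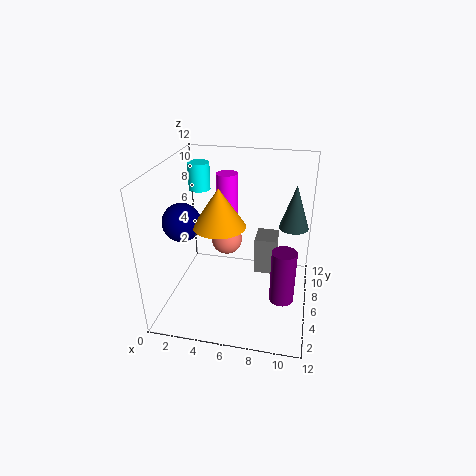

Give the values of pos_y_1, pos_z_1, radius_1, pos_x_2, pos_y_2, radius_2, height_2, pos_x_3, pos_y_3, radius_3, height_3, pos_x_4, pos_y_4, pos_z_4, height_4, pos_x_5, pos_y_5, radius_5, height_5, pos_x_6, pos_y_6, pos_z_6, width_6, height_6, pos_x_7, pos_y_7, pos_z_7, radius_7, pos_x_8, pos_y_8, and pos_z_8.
pos_y_1 = 4; pos_z_1 = 8; radius_1 = 1.5; pos_x_2 = 10.5; pos_y_2 = 3; radius_2 = 1; height_2 = 3; pos_x_3 = 10; pos_y_3 = 4.5; radius_3 = 1; height_3 = 4.5; pos_x_4 = 4; pos_y_4 = 10.5; pos_z_4 = 4.5; height_4 = 5.5; pos_x_5 = 1.5; pos_y_5 = 10; radius_5 = 1; height_5 = 2.5; pos_x_6 = 7; pos_y_6 = 8.5; pos_z_6 = 1; width_6 = 2; height_6 = 3.5; pos_x_7 = 5; pos_y_7 = 4; pos_z_7 = 8; radius_7 = 2; pos_x_8 = 4; pos_y_8 = 10; pos_z_8 = 3.5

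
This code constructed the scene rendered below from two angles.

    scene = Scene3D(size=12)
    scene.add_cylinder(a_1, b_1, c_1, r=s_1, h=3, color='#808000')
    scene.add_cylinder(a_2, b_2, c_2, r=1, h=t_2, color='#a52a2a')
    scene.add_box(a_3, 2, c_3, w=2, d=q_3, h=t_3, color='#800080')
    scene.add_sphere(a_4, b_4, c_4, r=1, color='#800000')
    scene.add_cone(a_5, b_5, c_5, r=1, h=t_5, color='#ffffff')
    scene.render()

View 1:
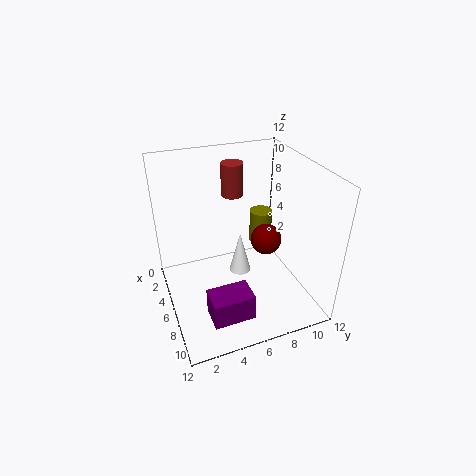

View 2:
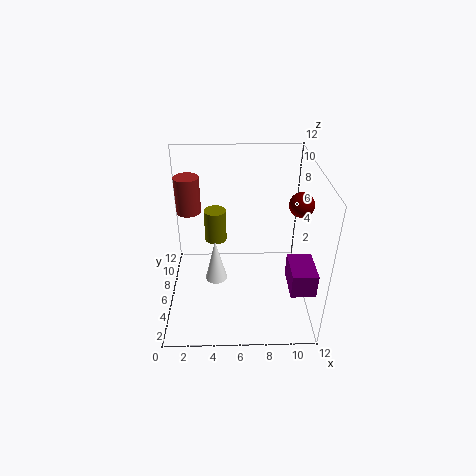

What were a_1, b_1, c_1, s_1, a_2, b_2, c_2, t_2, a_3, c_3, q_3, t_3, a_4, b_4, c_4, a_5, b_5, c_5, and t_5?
a_1 = 4; b_1 = 9; c_1 = 4; s_1 = 1; a_2 = 2; b_2 = 7; c_2 = 8; t_2 = 3; a_3 = 10; c_3 = 3; q_3 = 3; t_3 = 2; a_4 = 11; b_4 = 6; c_4 = 9; a_5 = 4; b_5 = 7; c_5 = 1; t_5 = 4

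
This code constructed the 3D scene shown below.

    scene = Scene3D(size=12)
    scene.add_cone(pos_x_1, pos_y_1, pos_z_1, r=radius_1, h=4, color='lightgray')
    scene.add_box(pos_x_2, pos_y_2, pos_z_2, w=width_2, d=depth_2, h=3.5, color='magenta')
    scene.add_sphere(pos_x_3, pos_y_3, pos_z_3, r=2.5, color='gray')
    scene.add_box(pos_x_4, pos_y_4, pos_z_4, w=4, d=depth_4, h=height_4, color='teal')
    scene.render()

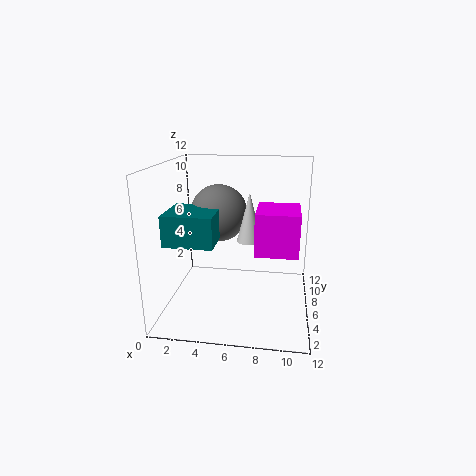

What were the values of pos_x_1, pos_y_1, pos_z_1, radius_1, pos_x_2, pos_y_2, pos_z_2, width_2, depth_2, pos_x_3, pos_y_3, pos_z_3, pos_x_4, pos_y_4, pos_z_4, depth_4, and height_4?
pos_x_1 = 7; pos_y_1 = 5.5; pos_z_1 = 6; radius_1 = 1; pos_x_2 = 7.5; pos_y_2 = 4.5; pos_z_2 = 5; width_2 = 3.5; depth_2 = 4; pos_x_3 = 4; pos_y_3 = 8; pos_z_3 = 7.5; pos_x_4 = 0.5; pos_y_4 = 3; pos_z_4 = 6; depth_4 = 4; height_4 = 2.5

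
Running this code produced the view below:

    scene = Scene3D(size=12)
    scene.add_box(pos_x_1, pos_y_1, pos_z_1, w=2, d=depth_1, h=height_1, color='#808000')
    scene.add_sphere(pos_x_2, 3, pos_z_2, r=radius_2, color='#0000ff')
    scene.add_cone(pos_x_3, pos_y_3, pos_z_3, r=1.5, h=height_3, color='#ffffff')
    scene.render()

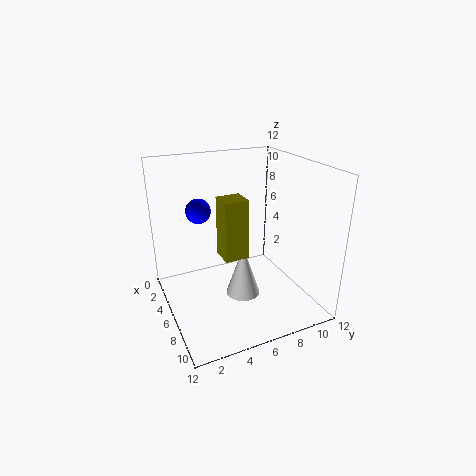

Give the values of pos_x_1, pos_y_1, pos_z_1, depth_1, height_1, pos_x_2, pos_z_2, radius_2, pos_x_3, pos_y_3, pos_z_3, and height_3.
pos_x_1 = 5
pos_y_1 = 4.5
pos_z_1 = 4.5
depth_1 = 2
height_1 = 5
pos_x_2 = 5
pos_z_2 = 8.5
radius_2 = 1
pos_x_3 = 6
pos_y_3 = 6.5
pos_z_3 = 0.5
height_3 = 4.5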